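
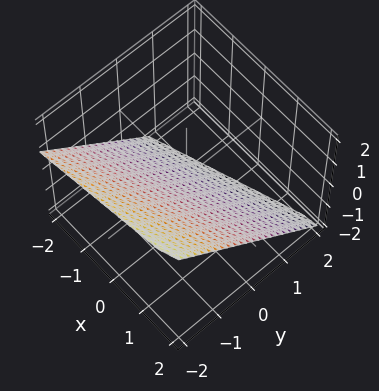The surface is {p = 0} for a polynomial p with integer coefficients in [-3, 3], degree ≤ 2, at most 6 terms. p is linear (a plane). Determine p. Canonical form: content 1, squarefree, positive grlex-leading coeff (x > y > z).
1. Degree: every cross-section is a straight line — this is a plane, so deg p = 1.
2. From the visible intercepts: one x-axis crossing is at x = 2.
3. Together with the visible shape, these determine p as stated.

x - 3*y - 3*z - 2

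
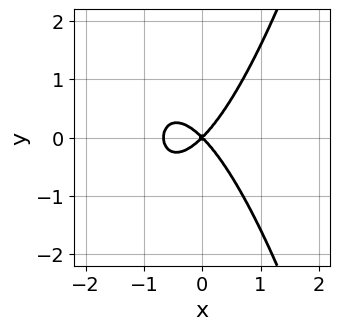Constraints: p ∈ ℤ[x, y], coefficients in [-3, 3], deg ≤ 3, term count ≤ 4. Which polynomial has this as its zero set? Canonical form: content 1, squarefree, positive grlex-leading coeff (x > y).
1. deg p = 3.
2. Symmetries: it's symmetric under y → −y, forcing even powers of y.
3. Observable constraints: it meets the y-axis at y = 0 (among the integer gridlines); it crosses the x-axis at the gridline x = 0.
4. Putting this together gives p.

3*x^3 + 2*x^2 - 2*y^2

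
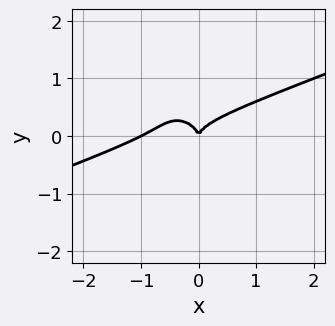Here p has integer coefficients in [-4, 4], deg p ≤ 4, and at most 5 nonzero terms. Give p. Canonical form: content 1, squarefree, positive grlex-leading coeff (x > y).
x^3 - 2*x^2*y - x*y^2 - 2*y^3 + x^2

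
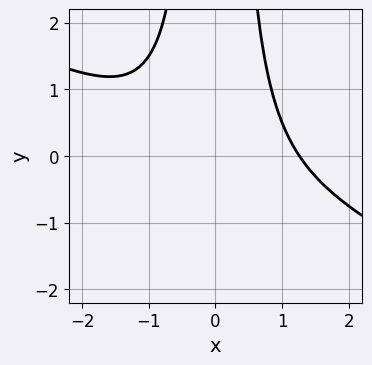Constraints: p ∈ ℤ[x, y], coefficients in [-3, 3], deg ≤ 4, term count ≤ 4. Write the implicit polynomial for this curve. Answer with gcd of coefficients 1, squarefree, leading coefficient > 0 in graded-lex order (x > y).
First, deg p = 3. The shape is more complex than any degree-2 curve.
Next, from the axis intercepts and sections: no y-intercept at any integer in the box.
Finally, the integer polynomial consistent with all of this is the stated p.

x^3 + 2*x^2*y - 2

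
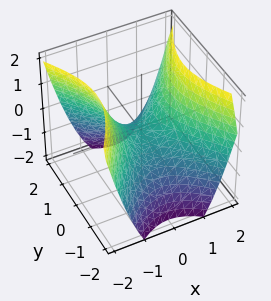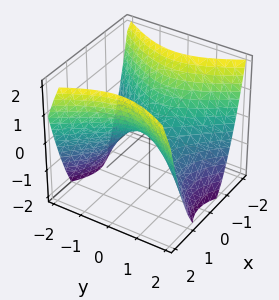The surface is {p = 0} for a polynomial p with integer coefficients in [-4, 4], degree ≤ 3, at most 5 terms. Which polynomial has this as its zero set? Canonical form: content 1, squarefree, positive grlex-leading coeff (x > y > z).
First, degree: a saddle surface; a quadric, so deg p = 2.
Next, symmetries: the x ↦ −x reflection is a symmetry, so x appears only in even powers; it's symmetric under y → −y, forcing even powers of y.
Next, against the integer gridlines: it crosses the z-axis at the gridline z = 0; it crosses the x-axis at the gridline x = 0; it crosses the y-axis at the gridline y = 0.
Finally, solving for integer coefficients yields p as stated.

3*x^2 - 2*y^2 - 3*z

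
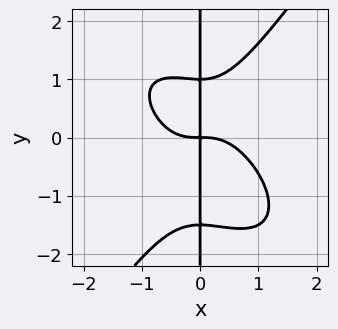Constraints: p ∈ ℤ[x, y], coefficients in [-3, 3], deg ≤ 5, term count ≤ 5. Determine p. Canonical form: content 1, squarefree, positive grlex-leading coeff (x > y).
First, the degree is 4 — no degree-3 curve has this shape.
Then, observable constraints: the visible y-axis segment lies entirely on the curve.
Finally, the integer polynomial consistent with all of this is the stated p.

3*x^4 + 2*x^3*y - 2*x*y^3 - x*y^2 + 3*x*y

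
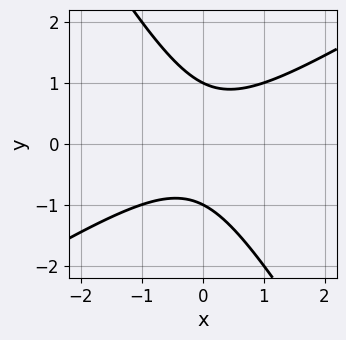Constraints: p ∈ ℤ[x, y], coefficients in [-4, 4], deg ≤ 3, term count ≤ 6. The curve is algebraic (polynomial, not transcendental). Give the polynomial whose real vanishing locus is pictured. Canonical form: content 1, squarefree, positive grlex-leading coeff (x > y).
1. Degree: the shape is more complex than any degree-1 curve, so deg p = 2.
2. Against the integer gridlines: among the integer gridlines, it crosses the y-axis at y ∈ {-1, 1}; the curve avoids every integer x-axis point in the box.
3. These observations pin down the coefficients.

x^2 - x*y - y^2 + 1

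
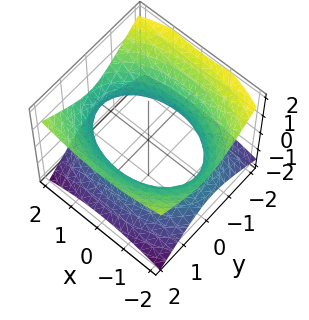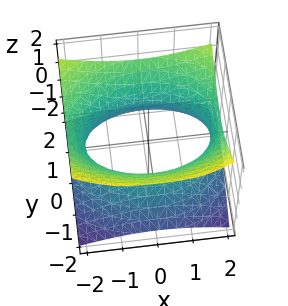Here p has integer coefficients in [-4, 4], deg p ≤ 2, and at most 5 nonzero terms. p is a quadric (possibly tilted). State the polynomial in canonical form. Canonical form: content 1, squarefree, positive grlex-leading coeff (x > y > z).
x^2 + 2*y^2 - y*z - 3*z^2 - 3

(a) Degree: a generic line meets the surface in up to 2 points, so deg p = 2.
(b) From the visible intercepts: the surface avoids every integer z-axis point in the box.
(c) The integer polynomial consistent with all of this is the stated p.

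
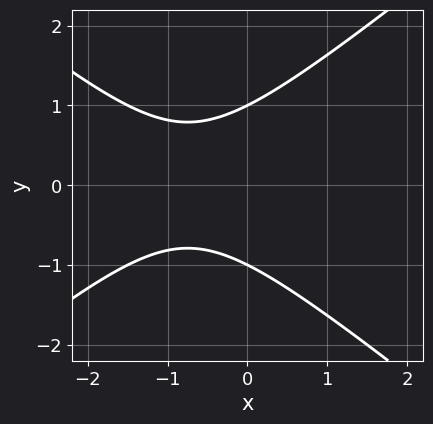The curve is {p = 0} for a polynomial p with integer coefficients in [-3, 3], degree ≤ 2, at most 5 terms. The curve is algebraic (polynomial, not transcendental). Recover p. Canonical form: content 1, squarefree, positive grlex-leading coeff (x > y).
First, deg p = 2. No degree-1 curve has this shape.
Next, symmetries: mirror symmetry y ↦ −y ⇒ only even powers of y.
Next, from the axis intercepts and sections: it misses every integer gridline on the x-axis; among the integer gridlines, it crosses the y-axis at y ∈ {-1, 1}.
Finally, matching integer coefficients to the picture gives p.

2*x^2 - 3*y^2 + 3*x + 3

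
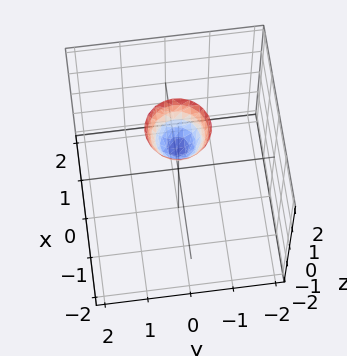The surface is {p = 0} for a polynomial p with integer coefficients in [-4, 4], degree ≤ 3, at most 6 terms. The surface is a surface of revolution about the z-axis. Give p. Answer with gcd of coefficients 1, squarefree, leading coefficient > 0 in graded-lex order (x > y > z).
2*x^2 + 2*y^2 - z + 1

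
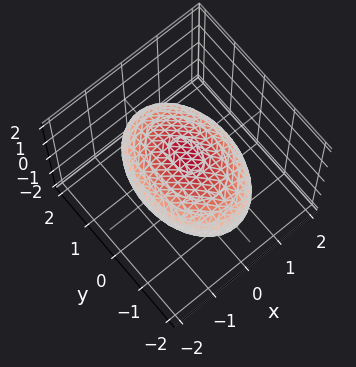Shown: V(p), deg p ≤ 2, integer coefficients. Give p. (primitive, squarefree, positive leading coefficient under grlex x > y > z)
2*x^2 + y^2 + 3*z^2 - 3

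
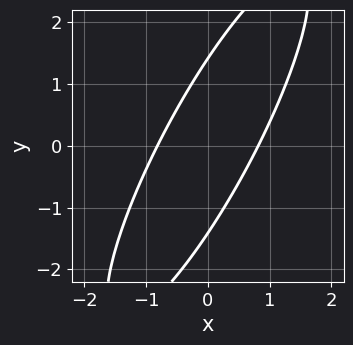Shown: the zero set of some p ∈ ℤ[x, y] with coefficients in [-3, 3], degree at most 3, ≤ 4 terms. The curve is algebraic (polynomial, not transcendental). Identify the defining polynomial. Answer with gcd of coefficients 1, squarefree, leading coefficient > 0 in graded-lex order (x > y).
3*x^2 - 3*x*y + y^2 - 2

First, the degree is 2 — no degree-1 curve has this shape.
Finally, putting this together gives p.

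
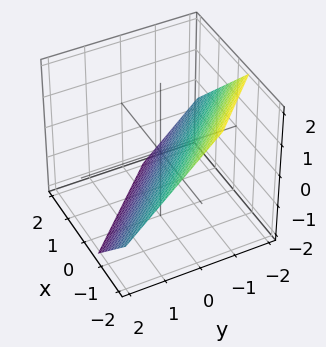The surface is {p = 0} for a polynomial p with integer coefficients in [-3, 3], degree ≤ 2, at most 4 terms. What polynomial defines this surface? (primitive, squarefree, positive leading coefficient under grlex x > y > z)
First, the degree is 1 — the surface is flat (a plane).
Finally, the integer polynomial consistent with all of this is the stated p.

3*x + 3*y + 3*z + 2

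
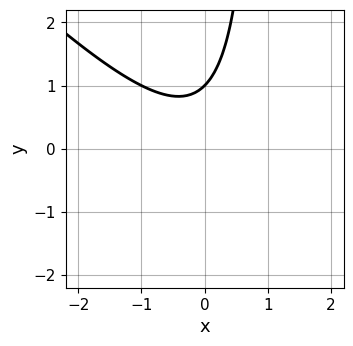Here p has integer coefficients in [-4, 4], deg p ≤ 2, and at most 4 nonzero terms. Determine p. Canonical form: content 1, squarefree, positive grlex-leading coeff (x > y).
x^2 + x*y - y + 1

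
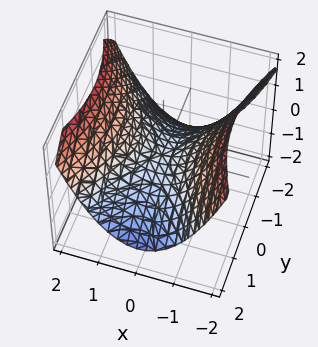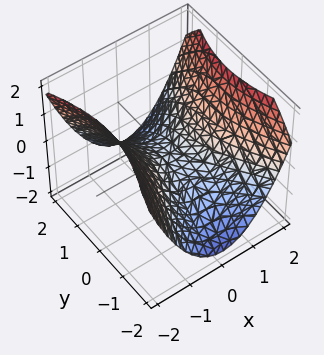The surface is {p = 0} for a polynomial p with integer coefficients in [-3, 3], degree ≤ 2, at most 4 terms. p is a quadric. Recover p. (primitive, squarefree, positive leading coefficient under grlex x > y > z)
2*x^2 - y^2 - 3*z

First, the degree is 2 — a saddle surface; a quadric.
Then, symmetries: it's symmetric under x → −x, forcing even powers of x; it's symmetric under y → −y, forcing even powers of y.
Next, from the axis intercepts and sections: it crosses the x-axis at the gridline x = 0; it meets the y-axis at y = 0 (among the integer gridlines); it meets the z-axis at z = 0 (among the integer gridlines).
Finally, solving for integer coefficients yields p as stated.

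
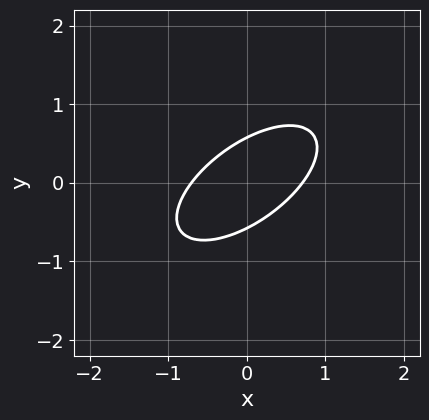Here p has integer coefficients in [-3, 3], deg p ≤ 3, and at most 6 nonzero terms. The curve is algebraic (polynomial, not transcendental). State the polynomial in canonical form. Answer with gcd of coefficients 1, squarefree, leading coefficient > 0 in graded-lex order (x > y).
2*x^2 - 3*x*y + 3*y^2 - 1

1. Degree: the shape is more complex than any degree-1 curve, so deg p = 2.
2. The integer polynomial consistent with all of this is the stated p.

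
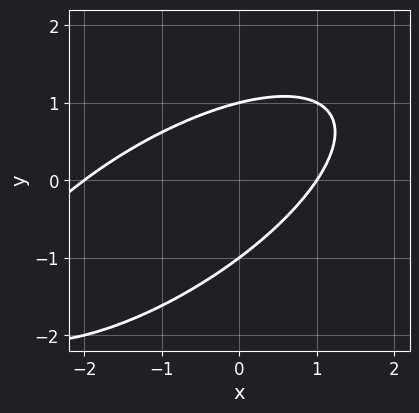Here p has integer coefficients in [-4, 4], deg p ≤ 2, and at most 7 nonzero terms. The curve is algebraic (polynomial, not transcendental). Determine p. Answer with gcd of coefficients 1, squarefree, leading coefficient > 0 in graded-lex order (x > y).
x^2 - 2*x*y + 2*y^2 + x - 2

1. The degree is 2 — a generic line meets the curve in up to 2 points.
2. Checking where it meets the axes: among the integer gridlines, it crosses the y-axis at y ∈ {-1, 1}; among the integer gridlines, it crosses the x-axis at x ∈ {-2, 1}.
3. Together with the visible shape, these determine p as stated.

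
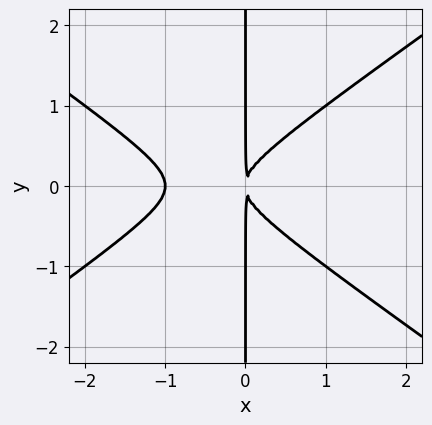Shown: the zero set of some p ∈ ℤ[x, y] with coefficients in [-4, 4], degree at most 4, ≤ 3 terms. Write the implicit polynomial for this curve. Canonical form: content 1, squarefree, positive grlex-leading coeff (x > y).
deg p = 3. No degree-2 curve has this shape.
Symmetries: it's symmetric under y → −y, forcing even powers of y.
Against the integer gridlines: it crosses the x-axis at the gridline x = -1; the visible y-axis segment lies entirely on the curve.
Putting this together gives p.

x^3 - 2*x*y^2 + x^2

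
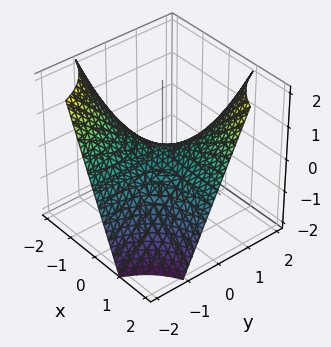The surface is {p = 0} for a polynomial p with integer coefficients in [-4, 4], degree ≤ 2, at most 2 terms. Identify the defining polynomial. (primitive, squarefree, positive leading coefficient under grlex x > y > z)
x*y - z

1. deg p = 2. A hyperbolic paraboloid; a quadric.
2. Checking where it meets the axes: it crosses the z-axis at the gridline z = 0; the visible x-axis segment lies entirely on the surface.
3. Solving for integer coefficients yields p as stated. Check: (0, 1, 0) on the y-axis lies on the surface, and p(0, 1, 0) = 0. ✓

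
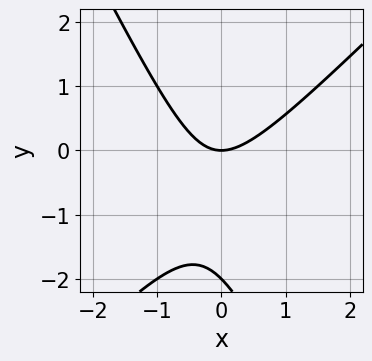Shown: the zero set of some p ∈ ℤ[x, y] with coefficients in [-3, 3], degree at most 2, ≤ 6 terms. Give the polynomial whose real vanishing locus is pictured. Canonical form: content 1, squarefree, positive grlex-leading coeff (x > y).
2*x^2 - x*y - y^2 - 2*y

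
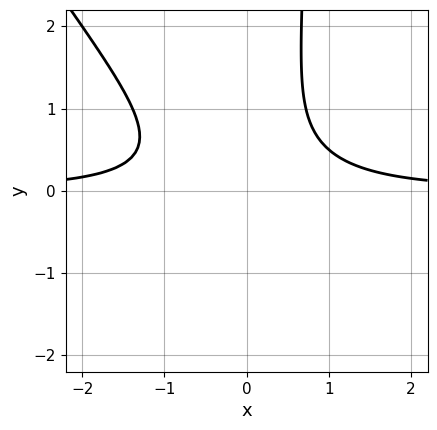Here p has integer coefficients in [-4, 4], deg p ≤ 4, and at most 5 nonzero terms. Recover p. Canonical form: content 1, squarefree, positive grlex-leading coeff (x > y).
3*x^2*y + 2*x*y^2 - 2*y^2 + y - 2

First, deg p = 3.
Then, reading off the gridlines: no y-intercept at any integer in the box; the curve avoids every integer x-axis point in the box.
Finally, assembling these constraints gives the stated polynomial.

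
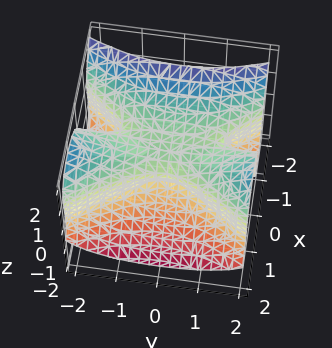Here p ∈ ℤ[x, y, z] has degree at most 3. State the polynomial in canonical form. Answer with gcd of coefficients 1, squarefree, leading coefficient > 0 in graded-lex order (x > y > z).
Degree: the shape is more complex than any degree-2 surface, so deg p = 3.
Reading off the gridlines: it crosses the z-axis at the gridline z = 1; every point of the y-axis in the box is on the surface.
Solving for integer coefficients yields p as stated.

2*x^3 - x*y^2 + 2*z^3 - x^2 - 2*z^2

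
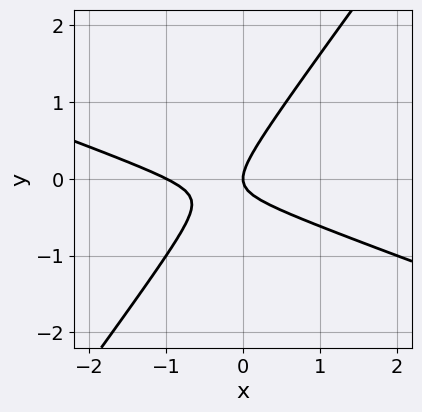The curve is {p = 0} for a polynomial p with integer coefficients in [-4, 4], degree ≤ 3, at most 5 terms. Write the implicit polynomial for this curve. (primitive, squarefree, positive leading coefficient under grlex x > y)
x^2 + 2*x*y - 2*y^2 + x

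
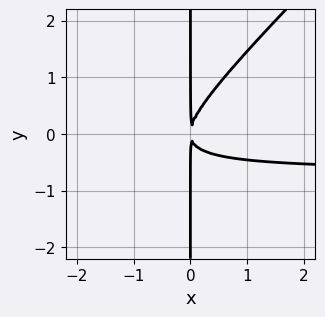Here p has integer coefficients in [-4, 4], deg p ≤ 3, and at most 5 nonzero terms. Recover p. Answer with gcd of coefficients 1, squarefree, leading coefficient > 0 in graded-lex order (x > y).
3*x^2*y - 3*x*y^2 + 2*x^2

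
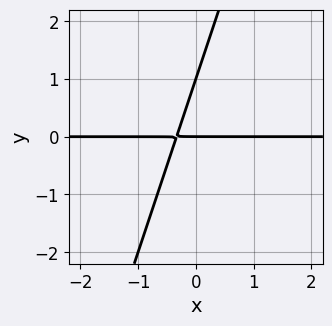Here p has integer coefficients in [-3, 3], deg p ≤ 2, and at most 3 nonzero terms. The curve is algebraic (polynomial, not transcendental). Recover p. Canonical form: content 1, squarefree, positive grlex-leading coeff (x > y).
First, the degree is 2 — no degree-1 curve has this shape.
Then, observable constraints: among the integer gridlines, it crosses the y-axis at y ∈ {0, 1}; the visible x-axis segment lies entirely on the curve.
Finally, matching integer coefficients to the picture gives p.

3*x*y - y^2 + y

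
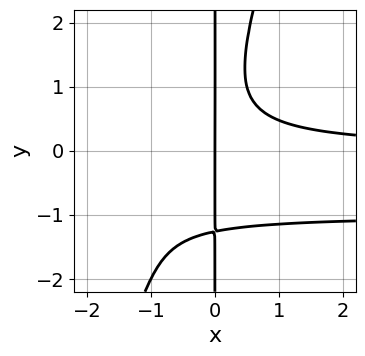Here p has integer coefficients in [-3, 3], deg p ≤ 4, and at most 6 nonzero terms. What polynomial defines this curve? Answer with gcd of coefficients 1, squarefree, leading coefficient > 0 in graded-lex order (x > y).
deg p = 4.
From the axis intercepts and sections: it meets the x-axis at x = 0 (among the integer gridlines); every point of the y-axis in the box is on the curve.
The integer polynomial consistent with all of this is the stated p.

3*x^2*y^2 - x*y^3 + 3*x^2*y - 2*x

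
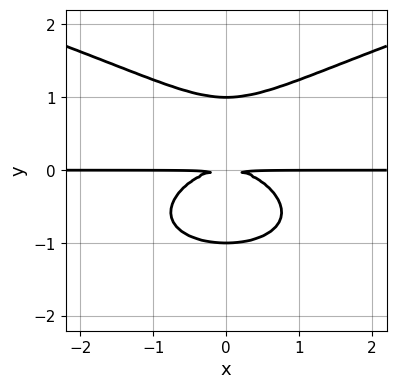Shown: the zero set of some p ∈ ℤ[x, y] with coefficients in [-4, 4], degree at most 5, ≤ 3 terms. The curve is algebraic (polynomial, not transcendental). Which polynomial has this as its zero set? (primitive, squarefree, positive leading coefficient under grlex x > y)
3*y^4 - 2*x^2*y - 3*y^2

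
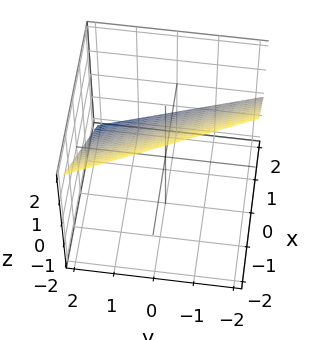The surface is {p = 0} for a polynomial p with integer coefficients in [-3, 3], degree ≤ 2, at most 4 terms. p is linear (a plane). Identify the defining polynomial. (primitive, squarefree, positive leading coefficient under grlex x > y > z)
2*x + y + 2*z - 2

Degree: every cross-section is a straight line — this is a plane, so deg p = 1.
Checking where it meets the axes: one y-axis crossing is at y = 2; it meets the x-axis at x = 1 (among the integer gridlines).
Putting this together gives p.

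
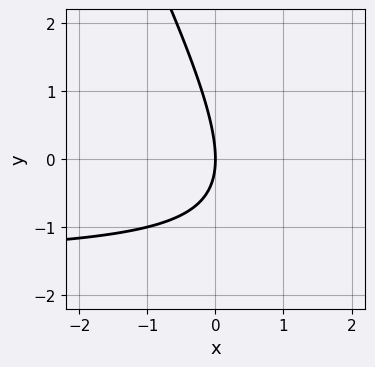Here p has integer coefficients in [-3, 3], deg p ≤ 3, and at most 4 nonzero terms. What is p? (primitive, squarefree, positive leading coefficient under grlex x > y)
First, the degree is 2 — the shape is more complex than any degree-1 curve.
Then, reading off the gridlines: one y-axis crossing is at y = 0; it crosses the x-axis at the gridline x = 0.
Finally, these observations pin down the coefficients.

2*x*y + y^2 + 3*x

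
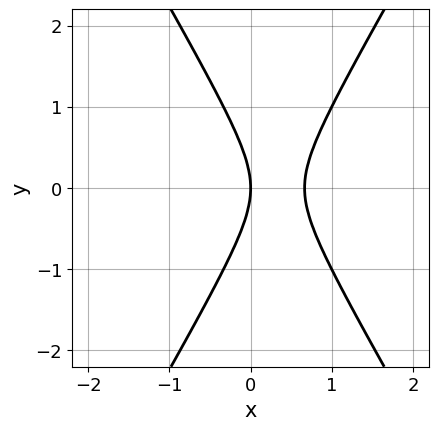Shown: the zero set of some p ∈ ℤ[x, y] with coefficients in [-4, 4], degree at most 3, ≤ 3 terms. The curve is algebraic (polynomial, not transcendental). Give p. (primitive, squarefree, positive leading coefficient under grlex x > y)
(a) deg p = 2. No degree-1 curve has this shape.
(b) Symmetries: the y ↦ −y reflection is a symmetry, so y appears only in even powers.
(c) From the axis intercepts and sections: it meets the y-axis at y = 0 (among the integer gridlines); it meets the x-axis at x = 0 (among the integer gridlines).
(d) Assembling these constraints gives the stated polynomial.

3*x^2 - y^2 - 2*x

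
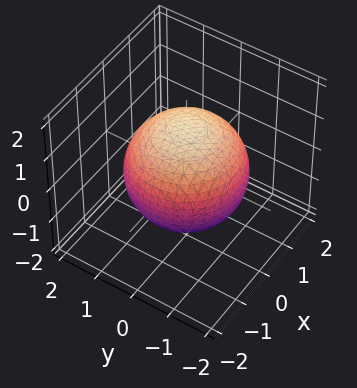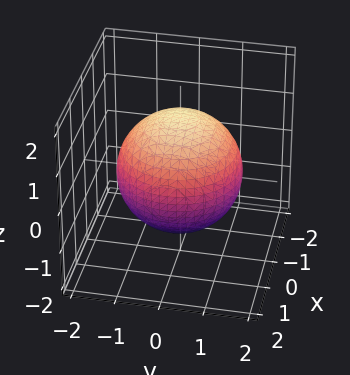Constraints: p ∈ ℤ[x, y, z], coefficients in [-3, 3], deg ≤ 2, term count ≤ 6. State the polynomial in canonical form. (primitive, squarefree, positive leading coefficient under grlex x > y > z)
x^2 + y^2 + z^2 - 2

1. The degree is 2 — bounded and convex; a quadric.
2. Symmetries: the surface is invariant under rotation about z: p = q(x² + y², z); it's symmetric under z → −z, forcing even powers of z.
3. From the axis intercepts and sections: a circular section at z = 1 has radius exactly 1.
4. Together with the visible shape, these determine p as stated.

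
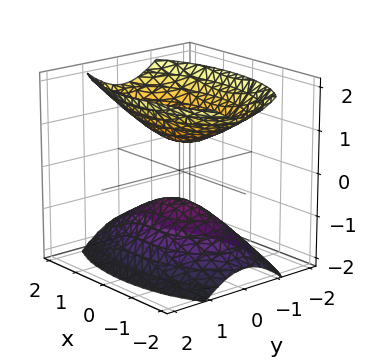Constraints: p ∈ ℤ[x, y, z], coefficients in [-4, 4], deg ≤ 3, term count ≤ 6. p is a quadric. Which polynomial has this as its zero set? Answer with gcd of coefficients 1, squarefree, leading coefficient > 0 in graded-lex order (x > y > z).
x^2 + 3*y^2 - 2*z^2 + 1

1. I count 2 distinct pieces.
2. Degree: two sheets facing apart; a quadric, so deg p = 2.
3. Symmetries: mirror symmetry z ↦ −z ⇒ only even powers of z; mirror symmetry y ↦ −y ⇒ only even powers of y; the x ↦ −x reflection is a symmetry, so x appears only in even powers.
4. From the visible intercepts: no x-intercept at any integer in the box; it misses every integer gridline on the y-axis.
5. These observations pin down the coefficients.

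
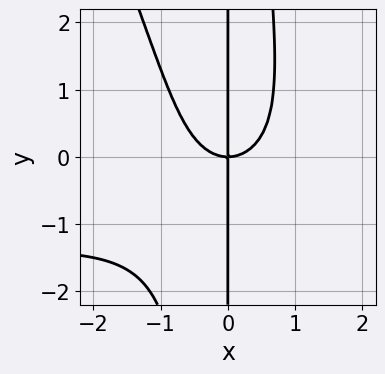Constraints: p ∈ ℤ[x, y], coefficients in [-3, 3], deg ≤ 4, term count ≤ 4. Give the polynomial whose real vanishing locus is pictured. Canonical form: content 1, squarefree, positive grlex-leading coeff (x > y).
2*x^3*y + x^2*y^2 + 3*x^3 - 3*x*y

Degree: a generic line meets the curve in up to 4 points, so deg p = 4.
From the axis intercepts and sections: every point of the y-axis in the box is on the curve; one x-axis crossing is at x = 0.
Matching integer coefficients to the picture gives p.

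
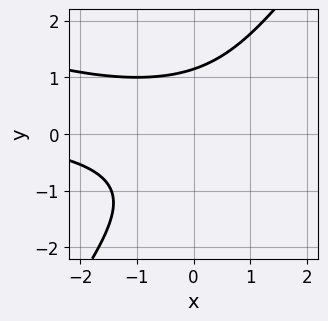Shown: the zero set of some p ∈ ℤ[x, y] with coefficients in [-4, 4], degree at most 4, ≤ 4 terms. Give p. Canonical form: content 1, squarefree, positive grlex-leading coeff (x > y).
(a) The degree is 3 — no degree-2 curve has this shape.
(b) Observable constraints: the curve avoids every integer x-axis point in the box.
(c) Solving for integer coefficients yields p as stated.

x^2*y + 2*x*y^2 - 2*y^3 + 3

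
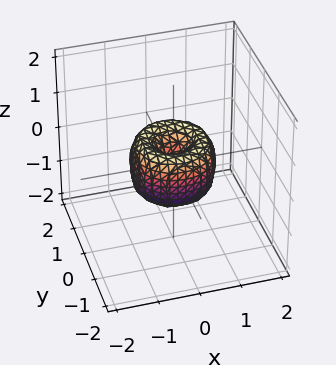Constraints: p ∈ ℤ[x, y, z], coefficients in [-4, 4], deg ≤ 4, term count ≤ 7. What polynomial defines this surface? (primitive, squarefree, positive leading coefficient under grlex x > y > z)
2*x^4 + 4*x^2*y^2 + 2*y^4 - 2*x^2 - 2*y^2 + z^2

1. deg p = 4. A generic line meets the surface in up to 4 points.
2. By symmetry, the surface is invariant under rotation about z: p = q(x² + y², z).
3. Reading off the gridlines: among the integer gridlines, it crosses the x-axis at x ∈ {-1, 0, 1}; a circular section at z = 0 has radius exactly 1; it crosses the z-axis at the gridline z = 0; among the integer gridlines, it crosses the y-axis at y ∈ {-1, 0, 1}.
4. Solving for integer coefficients yields p as stated.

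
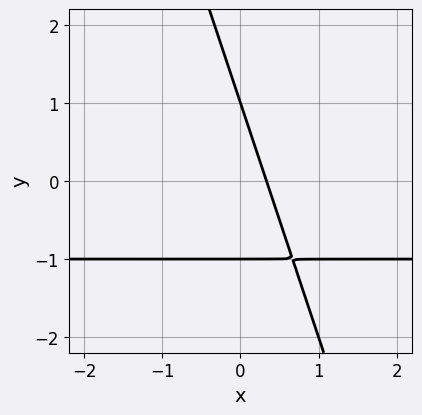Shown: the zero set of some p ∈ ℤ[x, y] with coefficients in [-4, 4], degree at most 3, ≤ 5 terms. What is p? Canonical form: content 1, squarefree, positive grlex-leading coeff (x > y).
3*x*y + y^2 + 3*x - 1

(a) The degree is 2 — no degree-1 curve has this shape.
(b) From the axis intercepts and sections: among the integer gridlines, it crosses the y-axis at y ∈ {-1, 1}.
(c) Fitting integer coefficients to these (and the overall shape) gives p.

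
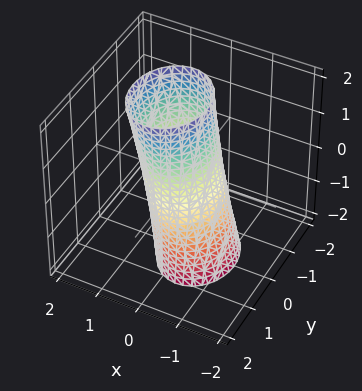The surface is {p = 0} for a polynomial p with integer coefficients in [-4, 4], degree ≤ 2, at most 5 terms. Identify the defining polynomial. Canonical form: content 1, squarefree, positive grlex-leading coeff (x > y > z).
3*x^2 - x*z + 2*y^2 - 2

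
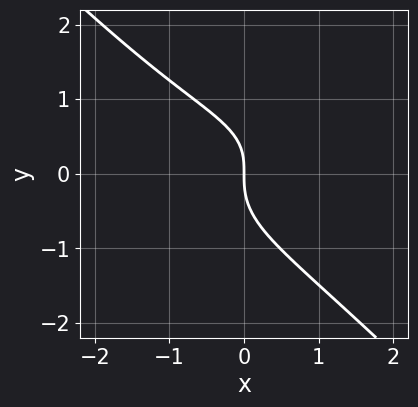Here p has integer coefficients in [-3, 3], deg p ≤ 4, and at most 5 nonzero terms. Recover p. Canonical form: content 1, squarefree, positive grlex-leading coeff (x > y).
First, degree: the shape is more complex than any degree-2 curve, so deg p = 3.
Next, from the axis intercepts and sections: it crosses the y-axis at the gridline y = 0; one x-axis crossing is at x = 0.
Finally, these observations pin down the coefficients.

x^3 + 2*x*y^2 + 3*y^3 - x*y + 3*x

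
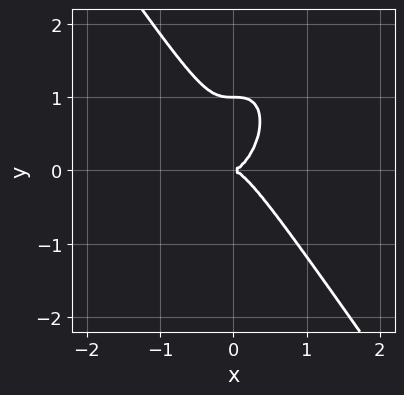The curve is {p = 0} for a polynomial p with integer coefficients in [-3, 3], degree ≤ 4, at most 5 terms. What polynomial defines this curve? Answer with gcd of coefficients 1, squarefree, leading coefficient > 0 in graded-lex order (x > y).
3*x^3 + y^3 - y^2

1. The degree is 3 — the shape is more complex than any degree-2 curve.
2. From the visible intercepts: among the integer gridlines, it crosses the y-axis at y ∈ {0, 1}; it meets the x-axis at x = 0 (among the integer gridlines).
3. Matching integer coefficients to the picture gives p.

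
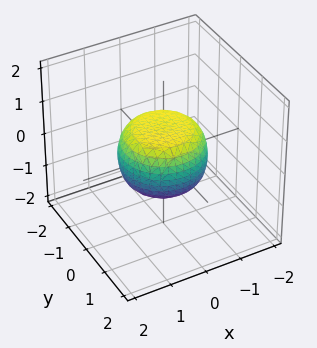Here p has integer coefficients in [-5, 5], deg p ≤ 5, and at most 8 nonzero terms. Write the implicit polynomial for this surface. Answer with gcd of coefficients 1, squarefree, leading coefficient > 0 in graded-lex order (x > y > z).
2*x^4 + 4*x^2*y^2 + 2*y^4 - x^2 - y^2 + 3*z^2 - 2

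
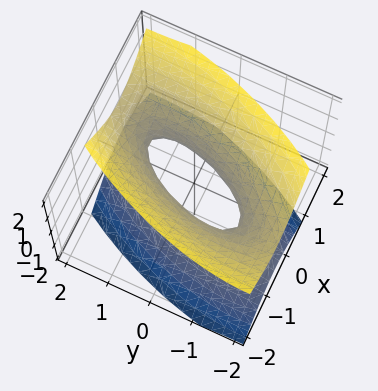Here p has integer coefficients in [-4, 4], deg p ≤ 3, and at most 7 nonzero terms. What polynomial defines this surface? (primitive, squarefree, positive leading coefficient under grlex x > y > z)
3*x^2 - 2*x*y + y^2 - 2*z^2 - 1

First, the degree is 2 — no degree-1 surface has this shape.
Then, checking where it meets the axes: no z-intercept at any integer in the box; the y-axis gridline crossings are at y ∈ {-1, 1}.
Finally, assembling these constraints gives the stated polynomial.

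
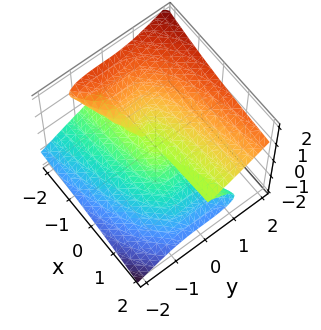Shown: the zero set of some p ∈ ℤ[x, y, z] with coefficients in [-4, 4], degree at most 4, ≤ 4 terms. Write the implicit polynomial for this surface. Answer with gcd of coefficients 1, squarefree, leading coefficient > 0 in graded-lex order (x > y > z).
First, deg p = 3. No degree-2 surface has this shape.
Next, from the visible intercepts: one z-axis crossing is at z = 0; one y-axis crossing is at y = 0; the visible x-axis segment lies entirely on the surface.
Finally, matching integer coefficients to the picture gives p.

2*x*z^2 - y^3 + 3*z^3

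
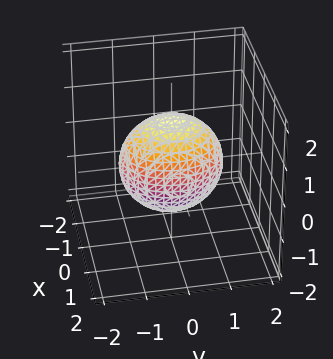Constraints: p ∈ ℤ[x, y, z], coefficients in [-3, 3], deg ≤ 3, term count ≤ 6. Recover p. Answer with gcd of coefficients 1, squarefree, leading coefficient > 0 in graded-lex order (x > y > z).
3*x^2 + 2*y^2 + 2*z^2 - 3

(a) deg p = 2.
(b) Symmetries: mirror symmetry z ↦ −z ⇒ only even powers of z; mirror symmetry y ↦ −y ⇒ only even powers of y; mirror symmetry x ↦ −x ⇒ only even powers of x.
(c) From the visible intercepts: the x-axis gridline crossings are at x ∈ {-1, 1}.
(d) Putting this together gives p.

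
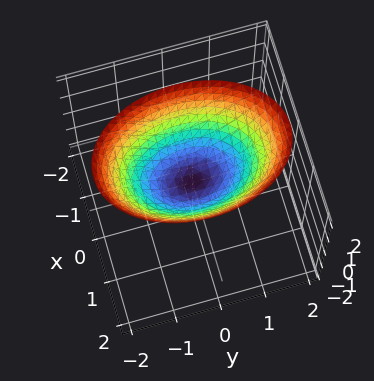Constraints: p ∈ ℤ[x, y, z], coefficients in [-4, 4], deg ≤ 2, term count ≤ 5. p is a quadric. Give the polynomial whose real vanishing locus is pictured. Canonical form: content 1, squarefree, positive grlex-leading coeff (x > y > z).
deg p = 2. A single bowl opening along one axis; a quadric.
Symmetries: the y ↦ −y reflection is a symmetry, so y appears only in even powers; mirror symmetry x ↦ −x ⇒ only even powers of x.
From the axis intercepts and sections: one y-axis crossing is at y = 0; it meets the z-axis at z = 0 (among the integer gridlines); it crosses the x-axis at the gridline x = 0.
These observations pin down the coefficients.

2*x^2 + y^2 - 2*z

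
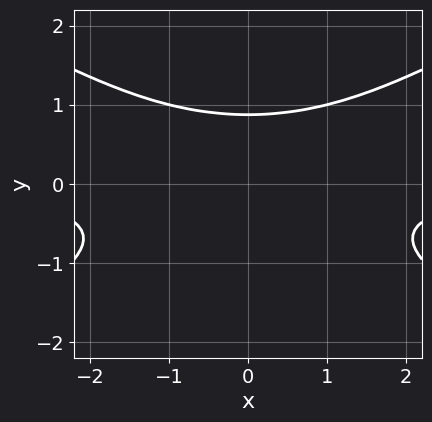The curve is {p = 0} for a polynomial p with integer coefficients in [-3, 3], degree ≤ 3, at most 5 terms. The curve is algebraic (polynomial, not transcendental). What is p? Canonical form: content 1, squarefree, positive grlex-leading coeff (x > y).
x^2*y - 3*y^3 + 2

First, the degree is 3 — no degree-2 curve has this shape.
Next, symmetries: it's symmetric under x → −x, forcing even powers of x.
Next, against the integer gridlines: no x-intercept at any integer in the box.
Finally, these observations pin down the coefficients.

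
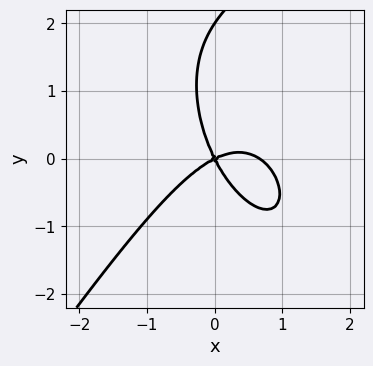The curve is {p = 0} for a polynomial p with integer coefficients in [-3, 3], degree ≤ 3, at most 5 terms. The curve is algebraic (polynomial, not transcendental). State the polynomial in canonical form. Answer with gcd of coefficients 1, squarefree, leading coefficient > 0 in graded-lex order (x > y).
(a) Degree: a generic line meets the curve in up to 3 points, so deg p = 3.
(b) Observable constraints: among the integer gridlines, it crosses the y-axis at y ∈ {0, 2}; it crosses the x-axis at the gridline x = 0.
(c) Assembling these constraints gives the stated polynomial.

3*x^3 - y^3 - 2*x^2 + 3*x*y + 2*y^2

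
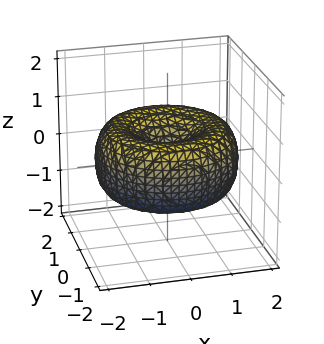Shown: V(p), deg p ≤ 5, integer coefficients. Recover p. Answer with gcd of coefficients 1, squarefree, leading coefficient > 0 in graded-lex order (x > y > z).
x^4 + 2*x^2*y^2 + y^4 - 3*x^2 - 3*y^2 + 3*z^2

First, degree: no degree-3 surface has this shape, so deg p = 4.
Then, symmetries: rotational symmetry about the z-axis ⇒ p depends on x, y only through x² + y².
Next, from the axis intercepts and sections: one x-axis crossing is at x = 0; a circular section at z = 0 has radius between 1 and 2; one y-axis crossing is at y = 0; it meets the z-axis at z = 0 (among the integer gridlines).
Finally, solving for integer coefficients yields p as stated.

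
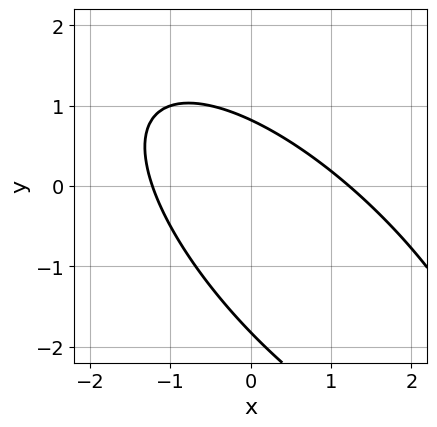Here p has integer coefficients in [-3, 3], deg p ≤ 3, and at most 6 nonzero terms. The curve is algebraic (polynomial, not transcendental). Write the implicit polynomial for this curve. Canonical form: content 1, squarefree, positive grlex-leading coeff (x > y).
2*x^2 + 3*x*y + 2*y^2 + 2*y - 3

(a) Degree: a generic line meets the curve in up to 2 points, so deg p = 2.
(b) Solving for integer coefficients yields p as stated.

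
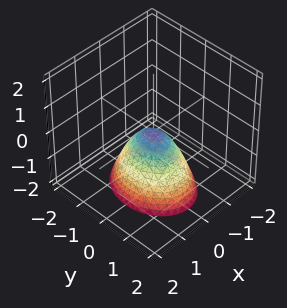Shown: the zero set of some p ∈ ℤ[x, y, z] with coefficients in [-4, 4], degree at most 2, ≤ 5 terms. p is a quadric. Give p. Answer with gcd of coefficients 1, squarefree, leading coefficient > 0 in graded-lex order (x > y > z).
3*x^2 + 2*y^2 + 2*z

1. The degree is 2 — a paraboloid; a quadric.
2. Symmetries: the x ↦ −x reflection is a symmetry, so x appears only in even powers; it's symmetric under y → −y, forcing even powers of y.
3. Reading off the gridlines: it meets the y-axis at y = 0 (among the integer gridlines); it meets the z-axis at z = 0 (among the integer gridlines).
4. Fitting integer coefficients to these (and the overall shape) gives p.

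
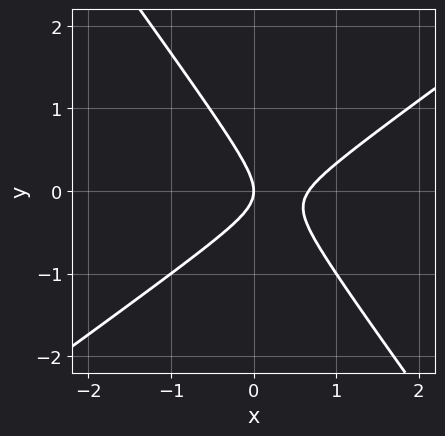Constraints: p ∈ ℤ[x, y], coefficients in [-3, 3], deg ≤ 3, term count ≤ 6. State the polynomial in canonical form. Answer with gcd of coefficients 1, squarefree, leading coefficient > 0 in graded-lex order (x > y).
(a) The degree is 2 — the shape is more complex than any degree-1 curve.
(b) Reading off the gridlines: it crosses the x-axis at the gridline x = 0; it crosses the y-axis at the gridline y = 0.
(c) Matching integer coefficients to the picture gives p.

3*x^2 - 2*x*y - 3*y^2 - 2*x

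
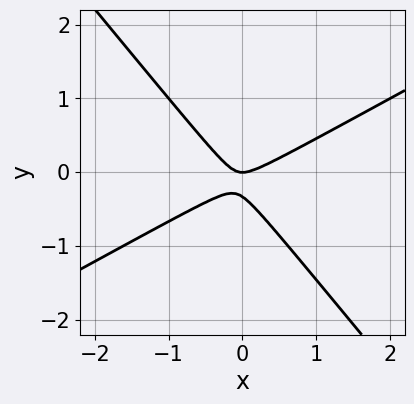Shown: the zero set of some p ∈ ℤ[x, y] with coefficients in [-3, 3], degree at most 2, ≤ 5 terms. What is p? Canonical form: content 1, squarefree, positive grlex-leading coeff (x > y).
(a) The degree is 2 — a generic line meets the curve in up to 2 points.
(b) Checking where it meets the axes: it crosses the x-axis at the gridline x = 0; it meets the y-axis at y = 0 (among the integer gridlines).
(c) Matching integer coefficients to the picture gives p.

2*x^2 - 2*x*y - 3*y^2 - y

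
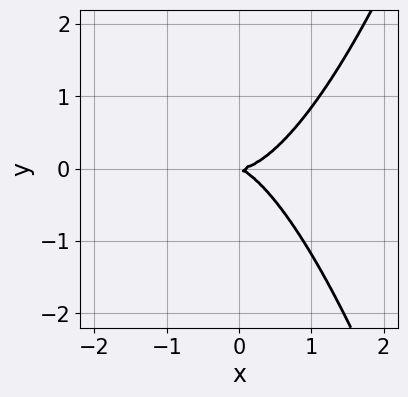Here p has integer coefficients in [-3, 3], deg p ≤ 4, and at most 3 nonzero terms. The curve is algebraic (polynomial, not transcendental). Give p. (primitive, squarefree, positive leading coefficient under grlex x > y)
3*x^3 - x*y - 3*y^2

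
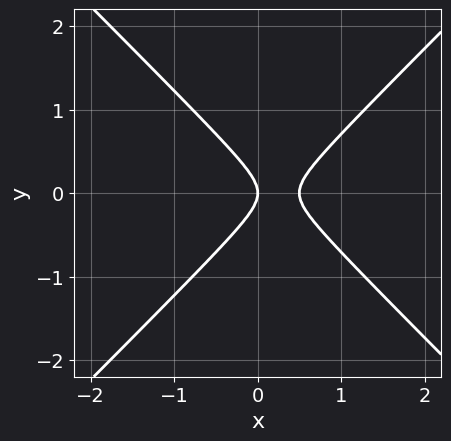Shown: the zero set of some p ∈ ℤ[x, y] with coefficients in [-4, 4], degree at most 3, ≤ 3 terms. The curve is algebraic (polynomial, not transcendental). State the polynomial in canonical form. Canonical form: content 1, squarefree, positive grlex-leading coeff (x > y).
2*x^2 - 2*y^2 - x

(a) Degree: a generic line meets the curve in up to 2 points, so deg p = 2.
(b) Symmetries: the y ↦ −y reflection is a symmetry, so y appears only in even powers.
(c) Checking where it meets the axes: it crosses the y-axis at the gridline y = 0; it crosses the x-axis at the gridline x = 0.
(d) Together with the visible shape, these determine p as stated.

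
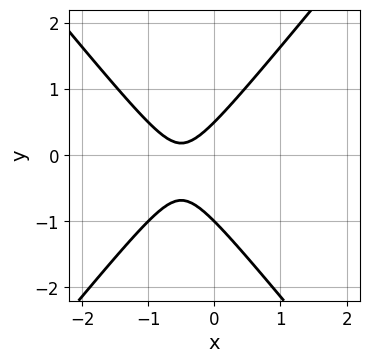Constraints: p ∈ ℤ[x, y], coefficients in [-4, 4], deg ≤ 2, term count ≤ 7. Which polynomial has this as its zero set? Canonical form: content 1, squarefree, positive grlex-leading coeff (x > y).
3*x^2 - 2*y^2 + 3*x - y + 1

(a) deg p = 2. No degree-1 curve has this shape.
(b) Checking where it meets the axes: it crosses the y-axis at the gridline y = -1; the curve avoids every integer x-axis point in the box.
(c) Fitting integer coefficients to these (and the overall shape) gives p.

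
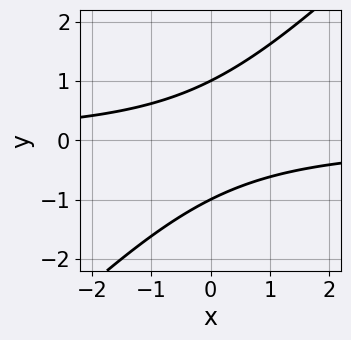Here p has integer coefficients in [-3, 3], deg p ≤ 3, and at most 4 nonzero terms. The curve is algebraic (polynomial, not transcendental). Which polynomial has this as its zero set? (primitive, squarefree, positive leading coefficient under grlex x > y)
x*y - y^2 + 1

deg p = 2.
From the visible intercepts: no x-intercept at any integer in the box; among the integer gridlines, it crosses the y-axis at y ∈ {-1, 1}.
Matching integer coefficients to the picture gives p.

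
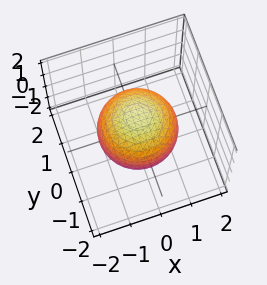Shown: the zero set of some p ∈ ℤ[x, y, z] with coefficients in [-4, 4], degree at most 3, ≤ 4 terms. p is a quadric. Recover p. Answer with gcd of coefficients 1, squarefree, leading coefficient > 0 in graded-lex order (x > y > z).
First, degree: bounded and convex; a quadric, so deg p = 2.
Next, symmetries: mirror symmetry z ↦ −z ⇒ only even powers of z; rotational symmetry about the z-axis ⇒ p depends on x, y only through x² + y².
Then, observable constraints: a circular section at z = 1 has radius between 0 and 1.
Finally, matching integer coefficients to the picture gives p.

2*x^2 + 2*y^2 + 2*z^2 - 3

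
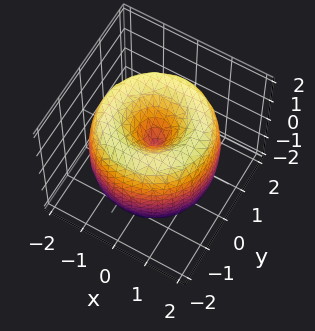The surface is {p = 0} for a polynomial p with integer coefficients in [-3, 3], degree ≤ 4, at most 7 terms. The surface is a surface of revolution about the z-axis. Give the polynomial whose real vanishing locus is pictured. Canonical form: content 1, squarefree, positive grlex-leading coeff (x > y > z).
First, the degree is 4 — the shape is more complex than any degree-3 surface.
Then, symmetries: rotational symmetry about the z-axis ⇒ p depends on x, y only through x² + y².
Then, against the integer gridlines: it meets the y-axis at y = 0 (among the integer gridlines); it crosses the z-axis at the gridline z = 0; a circular section at z = -1 has radius between 0 and 1; it crosses the x-axis at the gridline x = 0.
Finally, together with the visible shape, these determine p as stated.

x^4 + 2*x^2*y^2 + y^4 - 3*x^2 - 3*y^2 + z^2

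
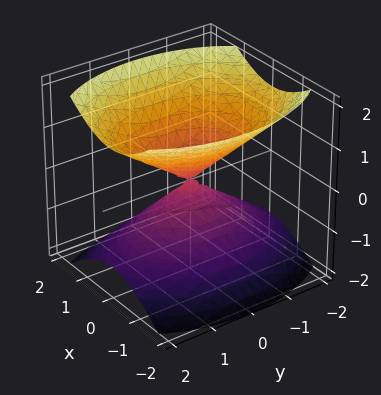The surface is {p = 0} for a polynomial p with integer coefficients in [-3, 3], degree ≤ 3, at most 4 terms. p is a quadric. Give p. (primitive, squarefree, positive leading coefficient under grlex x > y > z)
I count 2 distinct pieces. They look like related sheets of one shape, so recover p as a whole.
The degree is 2 — two nappes meeting at a single point; a quadric.
Symmetries: mirror symmetry x ↦ −x ⇒ only even powers of x; mirror symmetry y ↦ −y ⇒ only even powers of y; mirror symmetry z ↦ −z ⇒ only even powers of z.
Checking where it meets the axes: one y-axis crossing is at y = 0; it meets the x-axis at x = 0 (among the integer gridlines); it meets the z-axis at z = 0 (among the integer gridlines).
Putting this together gives p.

2*x^2 + y^2 - 2*z^2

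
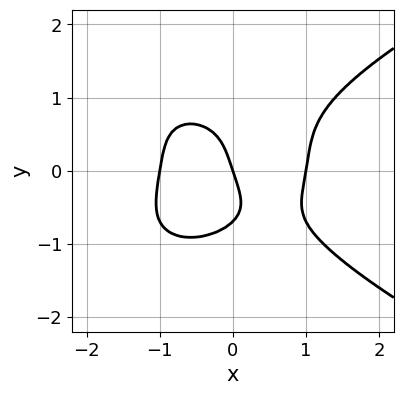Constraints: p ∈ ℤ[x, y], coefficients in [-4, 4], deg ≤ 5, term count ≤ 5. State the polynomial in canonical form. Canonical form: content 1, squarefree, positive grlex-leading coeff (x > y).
1. Degree: a generic line meets the curve in up to 4 points, so deg p = 4.
2. Against the integer gridlines: it crosses the y-axis at the gridline y = 0; the x-axis gridline crossings are at x ∈ {-1, 0, 1}.
3. Putting this together gives p.

3*y^4 - 3*x^3 + 3*x + y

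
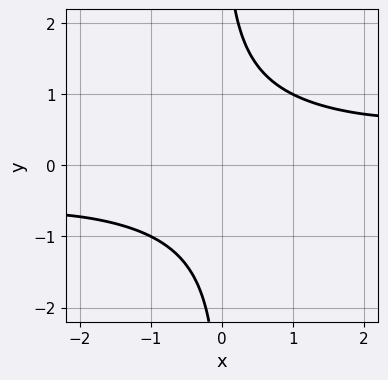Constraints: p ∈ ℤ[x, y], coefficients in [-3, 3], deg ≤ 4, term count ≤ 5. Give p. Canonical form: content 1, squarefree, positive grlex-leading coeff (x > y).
x^2*y^2 - x*y^3 - 3*x*y + 3

The degree is 4 — the shape is more complex than any degree-3 curve.
From the axis intercepts and sections: it misses every integer gridline on the x-axis; it misses every integer gridline on the y-axis.
These observations pin down the coefficients.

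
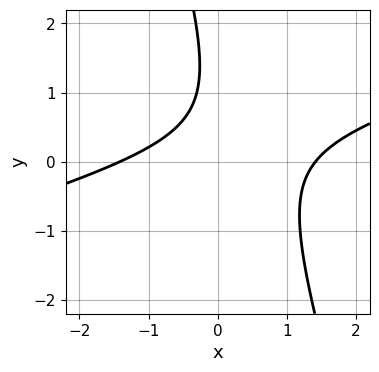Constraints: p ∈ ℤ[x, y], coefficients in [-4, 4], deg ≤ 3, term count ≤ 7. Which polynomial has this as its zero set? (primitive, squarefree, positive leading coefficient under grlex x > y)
x^2 - 3*x*y - y^2 + 2*y - 2

First, deg p = 2.
Next, checking where it meets the axes: it misses every integer gridline on the y-axis.
Finally, putting this together gives p.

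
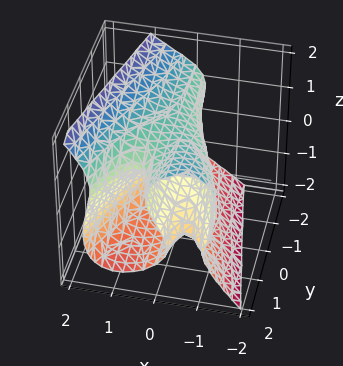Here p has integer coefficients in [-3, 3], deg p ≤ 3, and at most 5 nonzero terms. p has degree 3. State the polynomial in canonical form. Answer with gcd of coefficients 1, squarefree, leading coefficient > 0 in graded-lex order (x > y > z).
(a) deg p = 3.
(b) Observable constraints: it crosses the z-axis at the gridline z = 0; it crosses the x-axis at the gridline x = 0; the visible y-axis segment lies entirely on the surface.
(c) Matching integer coefficients to the picture gives p.

3*x^3 - 2*z^3 - x^2 - 3*x*y + 3*z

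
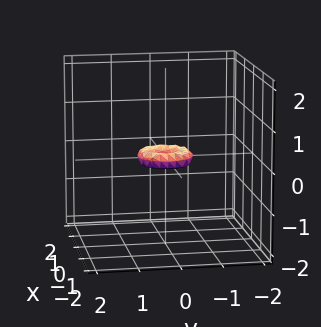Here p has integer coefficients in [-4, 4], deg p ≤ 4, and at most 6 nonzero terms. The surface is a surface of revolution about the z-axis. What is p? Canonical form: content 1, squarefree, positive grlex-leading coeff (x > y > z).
(a) deg p = 4. The shape is more complex than any degree-3 surface.
(b) Symmetries: rotational symmetry about the z-axis ⇒ p depends on x, y only through x² + y².
(c) From the visible intercepts: it meets the y-axis at y = 0 (among the integer gridlines); a circular section at z = 0 has radius between 0 and 1; it meets the z-axis at z = 0 (among the integer gridlines).
(d) Solving for integer coefficients yields p as stated.

2*x^4 + 4*x^2*y^2 + 2*y^4 - x^2 - y^2 + 3*z^2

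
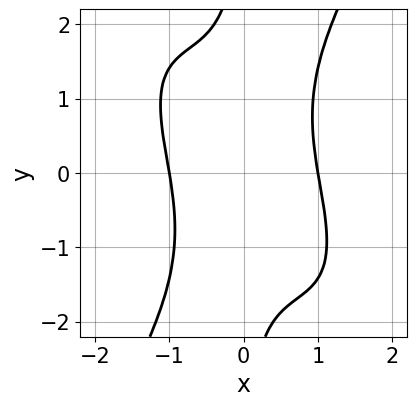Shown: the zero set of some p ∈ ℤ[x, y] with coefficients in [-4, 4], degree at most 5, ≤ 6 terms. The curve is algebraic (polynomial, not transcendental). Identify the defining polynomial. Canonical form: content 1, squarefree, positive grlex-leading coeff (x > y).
3*x^4 + 2*x^3*y - x*y^3 - 3

1. The degree is 4 — the shape is more complex than any degree-3 curve.
2. Observable constraints: no y-intercept at any integer in the box; the x-axis gridline crossings are at x ∈ {-1, 1}.
3. Putting this together gives p.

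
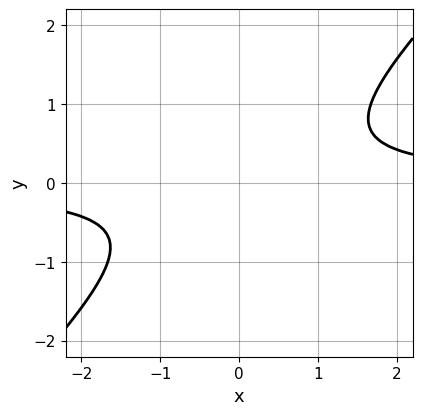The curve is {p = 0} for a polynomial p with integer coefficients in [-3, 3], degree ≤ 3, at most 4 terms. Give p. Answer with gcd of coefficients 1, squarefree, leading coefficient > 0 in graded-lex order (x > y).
3*x*y - 3*y^2 - 2

Degree: a generic line meets the curve in up to 2 points, so deg p = 2.
Reading off the gridlines: no y-intercept at any integer in the box; the curve avoids every integer x-axis point in the box.
Putting this together gives p.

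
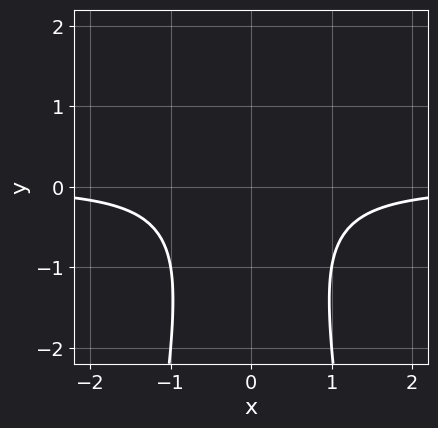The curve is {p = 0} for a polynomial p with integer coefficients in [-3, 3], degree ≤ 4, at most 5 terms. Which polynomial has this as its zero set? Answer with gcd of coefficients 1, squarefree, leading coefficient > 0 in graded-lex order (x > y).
First, deg p = 3.
Then, symmetries: the x ↦ −x reflection is a symmetry, so x appears only in even powers.
Then, checking where it meets the axes: no y-intercept at any integer in the box; it misses every integer gridline on the x-axis.
Finally, solving for integer coefficients yields p as stated.

3*x^2*y + y^2 + 2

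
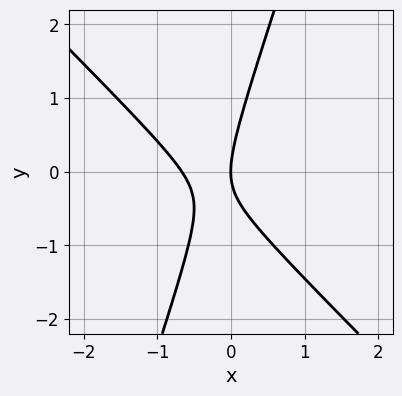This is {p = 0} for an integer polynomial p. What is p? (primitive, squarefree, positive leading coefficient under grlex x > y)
3*x^2 + 2*x*y - y^2 + 2*x

First, deg p = 2. No degree-1 curve has this shape.
Next, from the axis intercepts and sections: it meets the y-axis at y = 0 (among the integer gridlines); it crosses the x-axis at the gridline x = 0.
Finally, matching integer coefficients to the picture gives p.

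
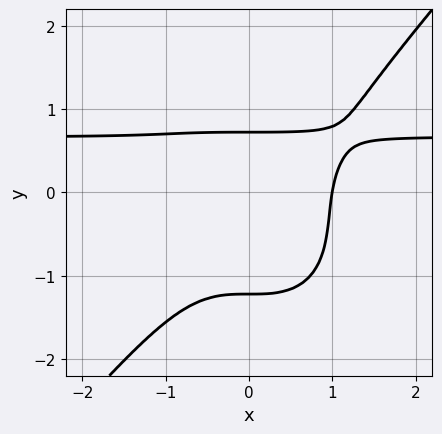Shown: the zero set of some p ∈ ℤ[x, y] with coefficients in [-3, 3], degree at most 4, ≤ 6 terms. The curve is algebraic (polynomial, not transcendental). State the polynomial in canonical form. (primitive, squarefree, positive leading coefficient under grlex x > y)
The degree is 4 — no degree-3 curve has this shape.
Reading off the gridlines: it crosses the x-axis at the gridline x = 1.
Solving for integer coefficients yields p as stated.

3*x^3*y - 2*y^4 - 2*x^3 - 2*y + 2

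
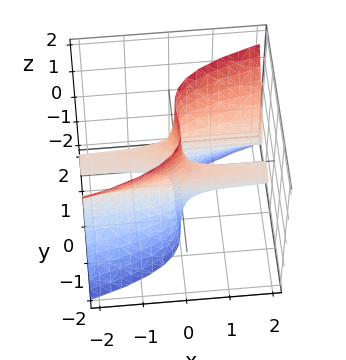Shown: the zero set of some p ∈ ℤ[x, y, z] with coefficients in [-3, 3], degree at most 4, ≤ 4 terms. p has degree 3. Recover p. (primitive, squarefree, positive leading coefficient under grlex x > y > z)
First, deg p = 3. A generic line meets the surface in up to 3 points.
Then, against the integer gridlines: the visible z-axis segment lies entirely on the surface; the visible x-axis segment lies entirely on the surface.
Finally, fitting integer coefficients to these (and the overall shape) gives p.

2*x*z^2 - 3*y^3 + y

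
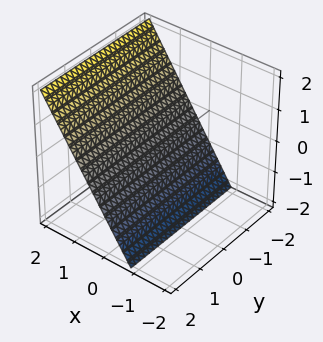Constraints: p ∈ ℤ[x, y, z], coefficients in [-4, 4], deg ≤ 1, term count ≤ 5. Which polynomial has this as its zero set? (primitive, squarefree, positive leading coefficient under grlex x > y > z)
3*x - 2*z - 2

(a) deg p = 1. Every cross-section is a straight line — this is a plane.
(b) From the axis intercepts and sections: one z-axis crossing is at z = -1; no y-intercept at any integer in the box.
(c) The integer polynomial consistent with all of this is the stated p.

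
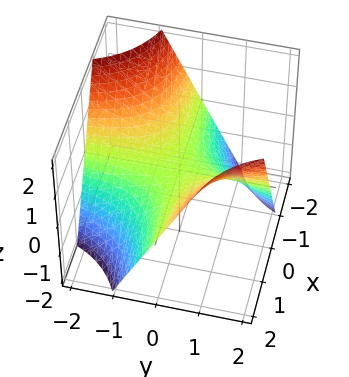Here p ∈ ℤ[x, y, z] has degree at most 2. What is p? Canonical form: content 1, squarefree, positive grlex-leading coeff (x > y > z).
x*y - z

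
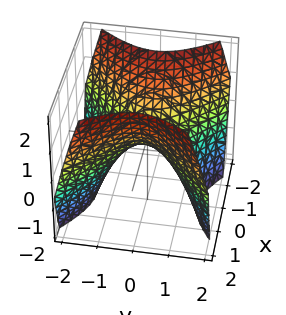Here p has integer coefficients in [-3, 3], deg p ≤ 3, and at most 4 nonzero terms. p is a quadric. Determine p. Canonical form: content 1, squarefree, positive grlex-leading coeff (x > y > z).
(a) The degree is 2 — a saddle surface; a quadric.
(b) Symmetries: the y ↦ −y reflection is a symmetry, so y appears only in even powers; it's symmetric under x → −x, forcing even powers of x.
(c) Checking where it meets the axes: it meets the z-axis at z = 0 (among the integer gridlines); one x-axis crossing is at x = 0; it meets the y-axis at y = 0 (among the integer gridlines).
(d) Together with the visible shape, these determine p as stated.

x^2 - y^2 - z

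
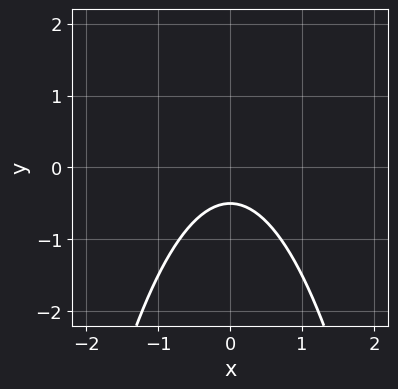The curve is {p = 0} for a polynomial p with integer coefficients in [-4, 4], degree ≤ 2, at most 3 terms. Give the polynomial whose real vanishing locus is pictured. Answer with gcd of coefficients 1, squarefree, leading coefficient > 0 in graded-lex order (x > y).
2*x^2 + 2*y + 1

deg p = 2.
Symmetries: the x ↦ −x reflection is a symmetry, so x appears only in even powers.
Reading off the gridlines: the curve avoids every integer x-axis point in the box.
Solving for integer coefficients yields p as stated.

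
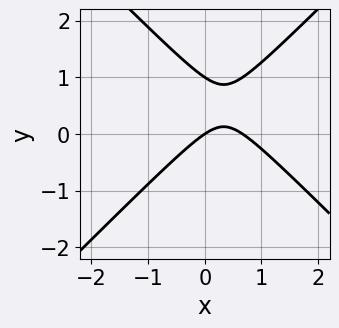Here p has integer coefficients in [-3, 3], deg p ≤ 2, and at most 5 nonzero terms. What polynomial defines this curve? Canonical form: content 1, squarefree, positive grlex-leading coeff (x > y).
3*x^2 - 3*y^2 - 2*x + 3*y

1. Degree: a generic line meets the curve in up to 2 points, so deg p = 2.
2. From the visible intercepts: it crosses the x-axis at the gridline x = 0; among the integer gridlines, it crosses the y-axis at y ∈ {0, 1}.
3. Solving for integer coefficients yields p as stated.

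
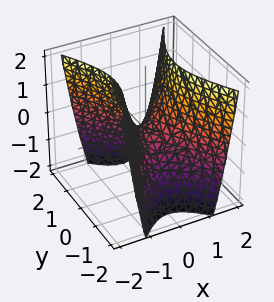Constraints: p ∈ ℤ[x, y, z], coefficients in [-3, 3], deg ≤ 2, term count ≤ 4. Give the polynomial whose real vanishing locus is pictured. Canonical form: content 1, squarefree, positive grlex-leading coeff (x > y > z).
1. Degree: a hyperbolic paraboloid; a quadric, so deg p = 2.
2. Symmetries: the y ↦ −y reflection is a symmetry, so y appears only in even powers; the x ↦ −x reflection is a symmetry, so x appears only in even powers.
3. Observable constraints: one y-axis crossing is at y = 0; it meets the z-axis at z = 0 (among the integer gridlines); one x-axis crossing is at x = 0.
4. These observations pin down the coefficients.

2*x^2 - y^2 - z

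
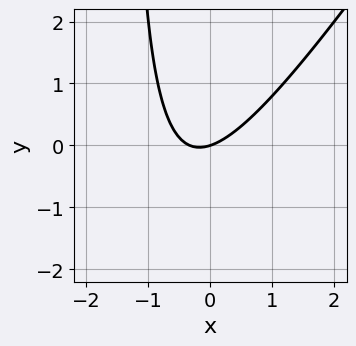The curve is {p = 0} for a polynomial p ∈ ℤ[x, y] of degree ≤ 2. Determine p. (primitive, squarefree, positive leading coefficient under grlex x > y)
The degree is 2 — a generic line meets the curve in up to 2 points.
From the axis intercepts and sections: one y-axis crossing is at y = 0; one x-axis crossing is at x = 0.
These observations pin down the coefficients.

3*x^2 - 2*x*y + x - 3*y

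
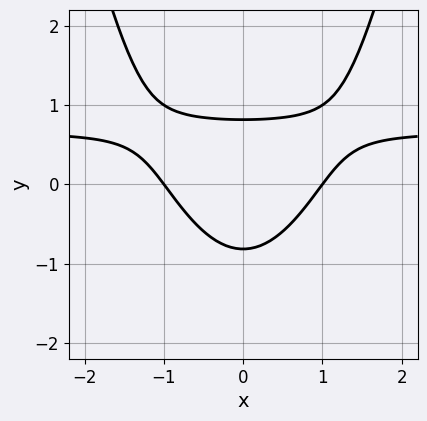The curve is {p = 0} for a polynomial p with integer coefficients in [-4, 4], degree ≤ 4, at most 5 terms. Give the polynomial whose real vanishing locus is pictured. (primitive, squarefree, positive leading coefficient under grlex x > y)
3*x^2*y - 2*x^2 - 3*y^2 + 2

deg p = 3.
Symmetries: it's symmetric under x → −x, forcing even powers of x.
Against the integer gridlines: the x-axis gridline crossings are at x ∈ {-1, 1}.
Solving for integer coefficients yields p as stated.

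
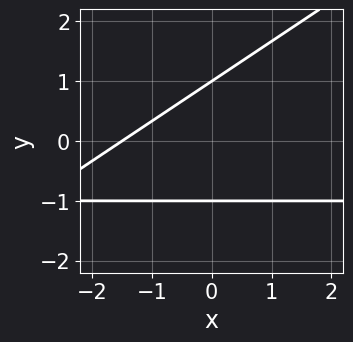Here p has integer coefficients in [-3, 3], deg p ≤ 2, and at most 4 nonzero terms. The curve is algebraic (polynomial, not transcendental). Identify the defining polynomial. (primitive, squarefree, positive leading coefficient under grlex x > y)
2*x*y - 3*y^2 + 2*x + 3

1. The degree is 2 — no degree-1 curve has this shape.
2. From the visible intercepts: among the integer gridlines, it crosses the y-axis at y ∈ {-1, 1}.
3. The integer polynomial consistent with all of this is the stated p.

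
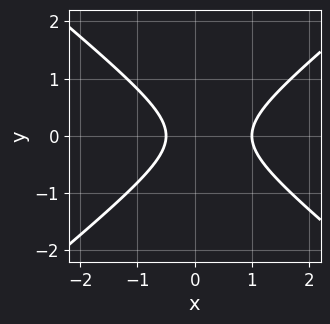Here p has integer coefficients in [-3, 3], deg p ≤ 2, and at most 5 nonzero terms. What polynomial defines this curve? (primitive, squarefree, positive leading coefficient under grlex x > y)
2*x^2 - 3*y^2 - x - 1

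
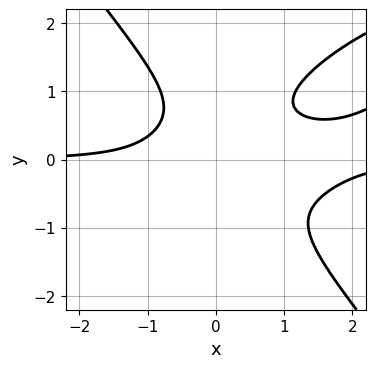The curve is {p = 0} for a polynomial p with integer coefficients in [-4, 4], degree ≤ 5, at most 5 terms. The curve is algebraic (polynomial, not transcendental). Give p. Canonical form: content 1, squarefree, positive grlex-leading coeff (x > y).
deg p = 4. The shape is more complex than any degree-3 curve.
Reading off the gridlines: no y-intercept at any integer in the box; it misses every integer gridline on the x-axis.
Fitting integer coefficients to these (and the overall shape) gives p.

2*x^3*y - 3*x^2*y^2 + 3*y^4 - 3*x^2*y + 2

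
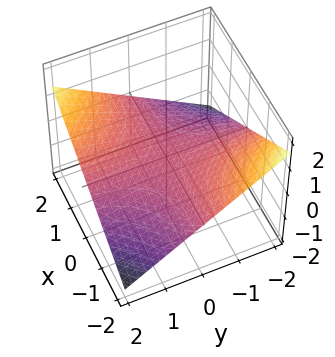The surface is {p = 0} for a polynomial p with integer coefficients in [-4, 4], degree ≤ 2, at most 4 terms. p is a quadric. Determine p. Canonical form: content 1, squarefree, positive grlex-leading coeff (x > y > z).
(a) The degree is 2 — a hyperbolic paraboloid; a quadric.
(b) Observable constraints: the visible x-axis segment lies entirely on the surface; it meets the z-axis at z = 0 (among the integer gridlines); every point of the y-axis in the box is on the surface.
(c) Assembling these constraints gives the stated polynomial.

x*y - 3*z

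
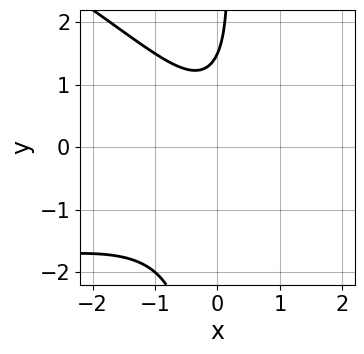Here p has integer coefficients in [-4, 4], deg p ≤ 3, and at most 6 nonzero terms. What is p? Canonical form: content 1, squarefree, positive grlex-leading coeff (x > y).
1. The degree is 3 — the shape is more complex than any degree-2 curve.
2. Checking where it meets the axes: the curve avoids every integer x-axis point in the box.
3. Matching integer coefficients to the picture gives p.

x^2*y + 2*x*y^2 + 3*x^2 - 2*y + 3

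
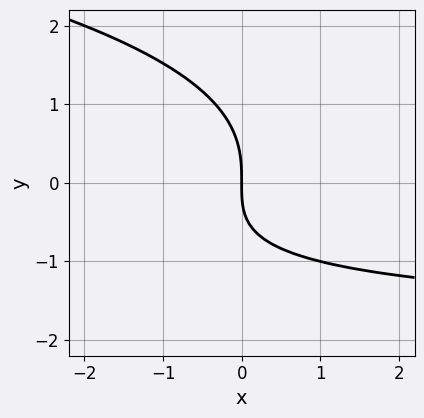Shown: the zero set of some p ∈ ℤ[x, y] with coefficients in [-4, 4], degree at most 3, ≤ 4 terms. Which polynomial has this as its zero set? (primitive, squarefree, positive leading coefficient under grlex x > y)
y^3 + x*y + 2*x

1. The degree is 3 — no degree-2 curve has this shape.
2. Against the integer gridlines: it meets the y-axis at y = 0 (among the integer gridlines); it crosses the x-axis at the gridline x = 0.
3. Together with the visible shape, these determine p as stated.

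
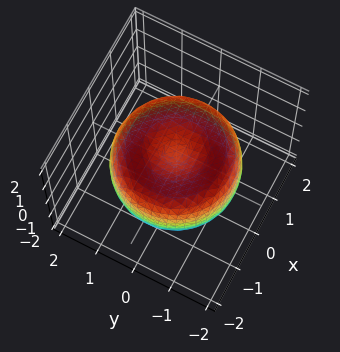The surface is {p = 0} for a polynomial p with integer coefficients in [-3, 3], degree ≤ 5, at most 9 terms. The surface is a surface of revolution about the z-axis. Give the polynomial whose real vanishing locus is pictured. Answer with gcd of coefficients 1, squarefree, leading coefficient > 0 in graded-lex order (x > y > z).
x^4 + 2*x^2*y^2 + y^4 - 2*x^2 - 2*y^2 + 2*z^2 - 1

1. Degree: a generic line meets the surface in up to 4 points, so deg p = 4.
2. Symmetry: the z-axis is an axis of rotation, so x and y enter only as x² + y².
3. Observable constraints: a circular section at z = -1 has radius exactly 1.
4. Matching integer coefficients to the picture gives p.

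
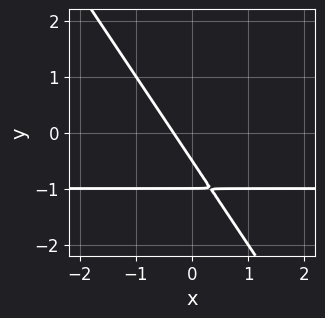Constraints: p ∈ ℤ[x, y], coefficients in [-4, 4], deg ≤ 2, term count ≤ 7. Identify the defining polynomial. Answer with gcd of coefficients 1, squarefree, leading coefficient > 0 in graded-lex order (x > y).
Degree: no degree-1 curve has this shape, so deg p = 2.
From the axis intercepts and sections: one y-axis crossing is at y = -1.
Together with the visible shape, these determine p as stated.

3*x*y + 2*y^2 + 3*x + 3*y + 1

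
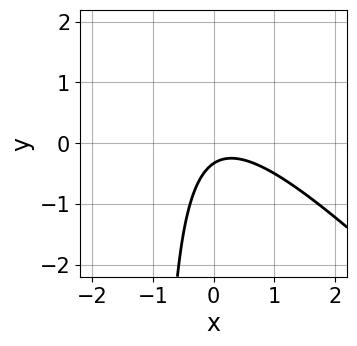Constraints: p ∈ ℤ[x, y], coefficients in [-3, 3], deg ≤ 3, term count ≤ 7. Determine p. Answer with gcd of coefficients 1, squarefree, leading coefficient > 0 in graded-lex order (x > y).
deg p = 2. No degree-1 curve has this shape.
From the axis intercepts and sections: no x-intercept at any integer in the box.
Solving for integer coefficients yields p as stated.

3*x^2 + 3*x*y - x + 3*y + 1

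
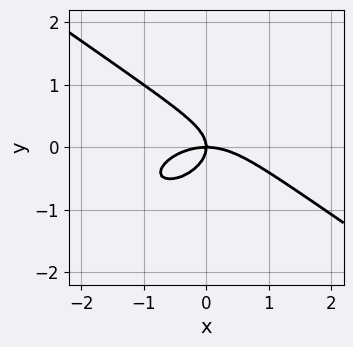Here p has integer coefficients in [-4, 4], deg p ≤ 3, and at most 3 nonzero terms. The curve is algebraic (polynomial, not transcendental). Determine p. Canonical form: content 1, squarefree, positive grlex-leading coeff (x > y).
x^3 + 3*y^3 + 2*x*y

1. deg p = 3.
2. Checking where it meets the axes: it meets the x-axis at x = 0 (among the integer gridlines); one y-axis crossing is at y = 0.
3. The integer polynomial consistent with all of this is the stated p.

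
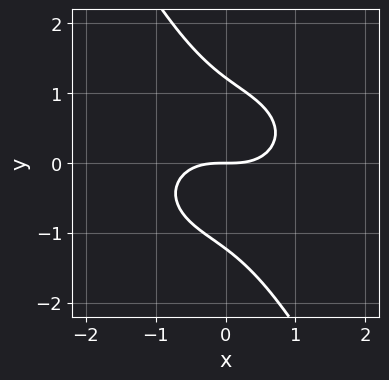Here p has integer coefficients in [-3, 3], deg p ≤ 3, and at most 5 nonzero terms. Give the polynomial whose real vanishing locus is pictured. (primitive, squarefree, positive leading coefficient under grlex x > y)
2*x^3 + 3*x*y^2 + 2*y^3 - 3*y

deg p = 3. No degree-2 curve has this shape.
From the visible intercepts: it crosses the x-axis at the gridline x = 0; it meets the y-axis at y = 0 (among the integer gridlines).
Assembling these constraints gives the stated polynomial.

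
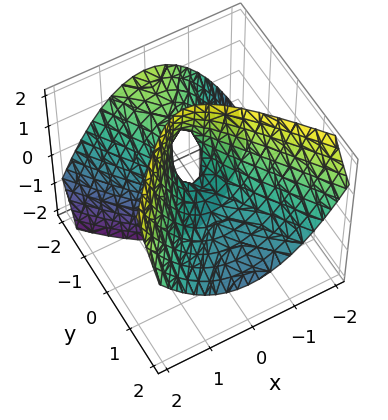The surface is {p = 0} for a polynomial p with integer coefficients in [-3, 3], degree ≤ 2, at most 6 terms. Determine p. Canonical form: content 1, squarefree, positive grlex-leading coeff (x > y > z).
1. deg p = 2.
2. Reading off the gridlines: it meets the x-axis at x = 0 (among the integer gridlines); it meets the z-axis at z = 0 (among the integer gridlines).
3. Matching integer coefficients to the picture gives p.

2*x^2 - y^2 - 2*y*z - z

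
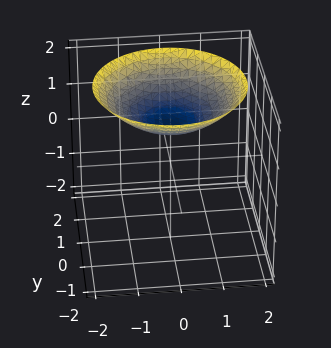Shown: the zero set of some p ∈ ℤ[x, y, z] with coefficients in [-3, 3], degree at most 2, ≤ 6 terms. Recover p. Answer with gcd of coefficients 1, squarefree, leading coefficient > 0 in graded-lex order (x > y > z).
x^2 + y^2 - 3*z + 3

First, the degree is 2 — no degree-1 surface has this shape.
Next, by symmetry, every cross-section ⟂ z is a circle, so x, y appear only via x² + y².
Next, reading off the gridlines: a circular section at z = 2 has radius between 1 and 2; the surface avoids every integer x-axis point in the box; the surface avoids every integer y-axis point in the box; it meets the z-axis at z = 1 (among the integer gridlines).
Finally, putting this together gives p.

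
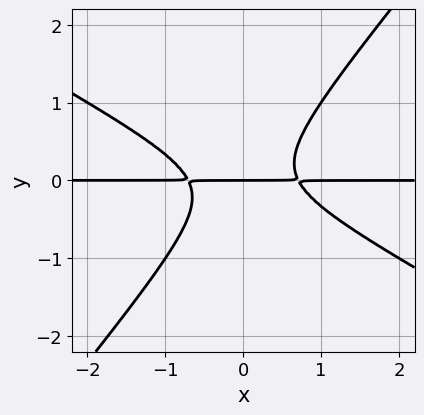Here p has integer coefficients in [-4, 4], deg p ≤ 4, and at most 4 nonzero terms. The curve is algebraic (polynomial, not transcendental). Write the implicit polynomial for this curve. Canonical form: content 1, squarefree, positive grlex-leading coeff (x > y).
The degree is 3 — a generic line meets the curve in up to 3 points.
Reading off the gridlines: it crosses the y-axis at the gridline y = 0; every point of the x-axis in the box is on the curve.
Assembling these constraints gives the stated polynomial.

2*x^2*y + 2*x*y^2 - 3*y^3 - y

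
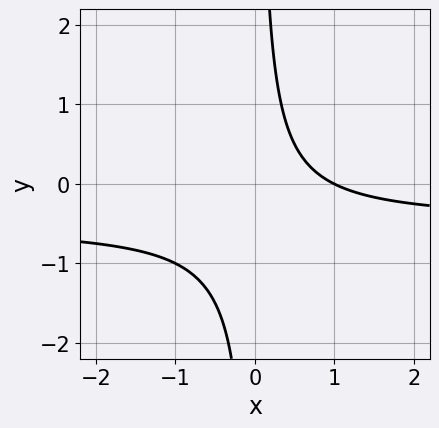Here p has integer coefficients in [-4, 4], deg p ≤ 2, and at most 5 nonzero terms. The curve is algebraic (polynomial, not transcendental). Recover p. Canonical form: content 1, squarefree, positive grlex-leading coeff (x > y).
First, the degree is 2 — no degree-1 curve has this shape.
Then, reading off the gridlines: no y-intercept at any integer in the box; it crosses the x-axis at the gridline x = 1.
Finally, matching integer coefficients to the picture gives p.

2*x*y + x - 1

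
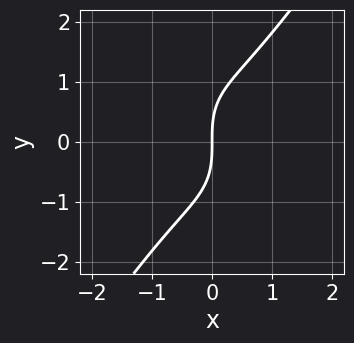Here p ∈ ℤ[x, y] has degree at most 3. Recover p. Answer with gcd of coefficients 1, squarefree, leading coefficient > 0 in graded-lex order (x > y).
3*x^3 - y^3 + 3*x

First, the degree is 3 — the shape is more complex than any degree-2 curve.
Then, from the visible intercepts: it crosses the x-axis at the gridline x = 0; one y-axis crossing is at y = 0.
Finally, solving for integer coefficients yields p as stated.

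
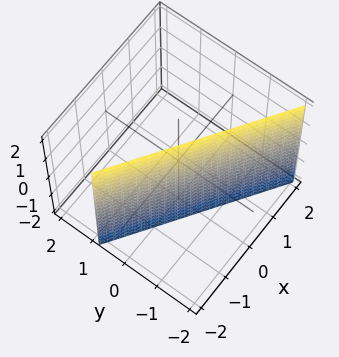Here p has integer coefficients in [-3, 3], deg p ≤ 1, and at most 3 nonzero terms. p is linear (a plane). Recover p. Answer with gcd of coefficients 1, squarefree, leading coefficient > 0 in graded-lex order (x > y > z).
1. The degree is 1 — the surface is flat (a plane).
2. Observable constraints: it crosses the x-axis at the gridline x = -1; it misses every integer gridline on the z-axis.
3. These observations pin down the coefficients.

2*x + 3*y + 2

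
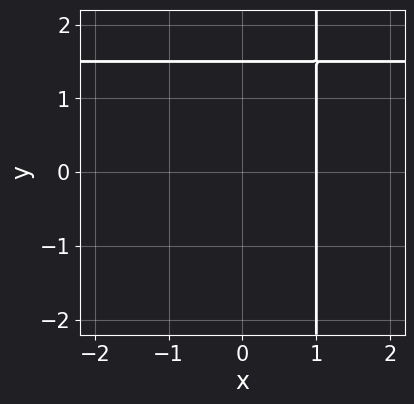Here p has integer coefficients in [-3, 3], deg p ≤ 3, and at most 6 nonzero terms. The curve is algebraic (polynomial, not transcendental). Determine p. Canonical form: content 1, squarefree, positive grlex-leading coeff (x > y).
2*x*y - 3*x - 2*y + 3

1. Degree: no degree-1 curve has this shape, so deg p = 2.
2. From the visible intercepts: it meets the x-axis at x = 1 (among the integer gridlines).
3. Fitting integer coefficients to these (and the overall shape) gives p.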